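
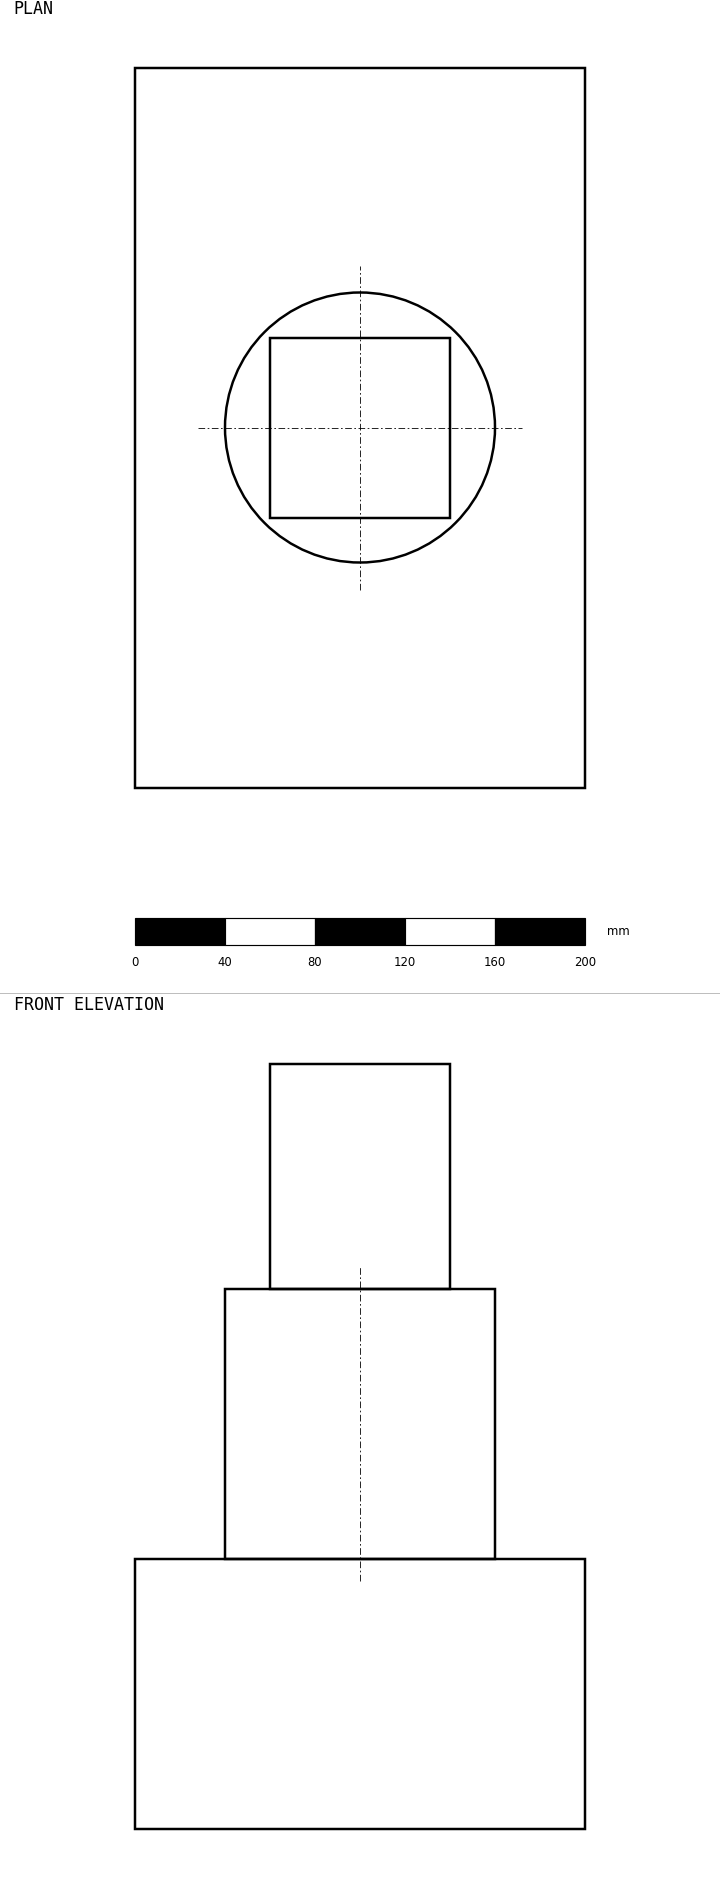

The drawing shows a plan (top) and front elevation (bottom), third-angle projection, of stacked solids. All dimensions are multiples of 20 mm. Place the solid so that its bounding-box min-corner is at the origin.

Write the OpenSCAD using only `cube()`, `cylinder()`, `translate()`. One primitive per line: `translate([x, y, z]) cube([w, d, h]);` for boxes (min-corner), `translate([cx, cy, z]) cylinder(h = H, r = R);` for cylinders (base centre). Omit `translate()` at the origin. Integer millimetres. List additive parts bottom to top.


cube([200, 320, 120]);
translate([100, 160, 120]) cylinder(h = 120, r = 60);
translate([60, 120, 240]) cube([80, 80, 100]);


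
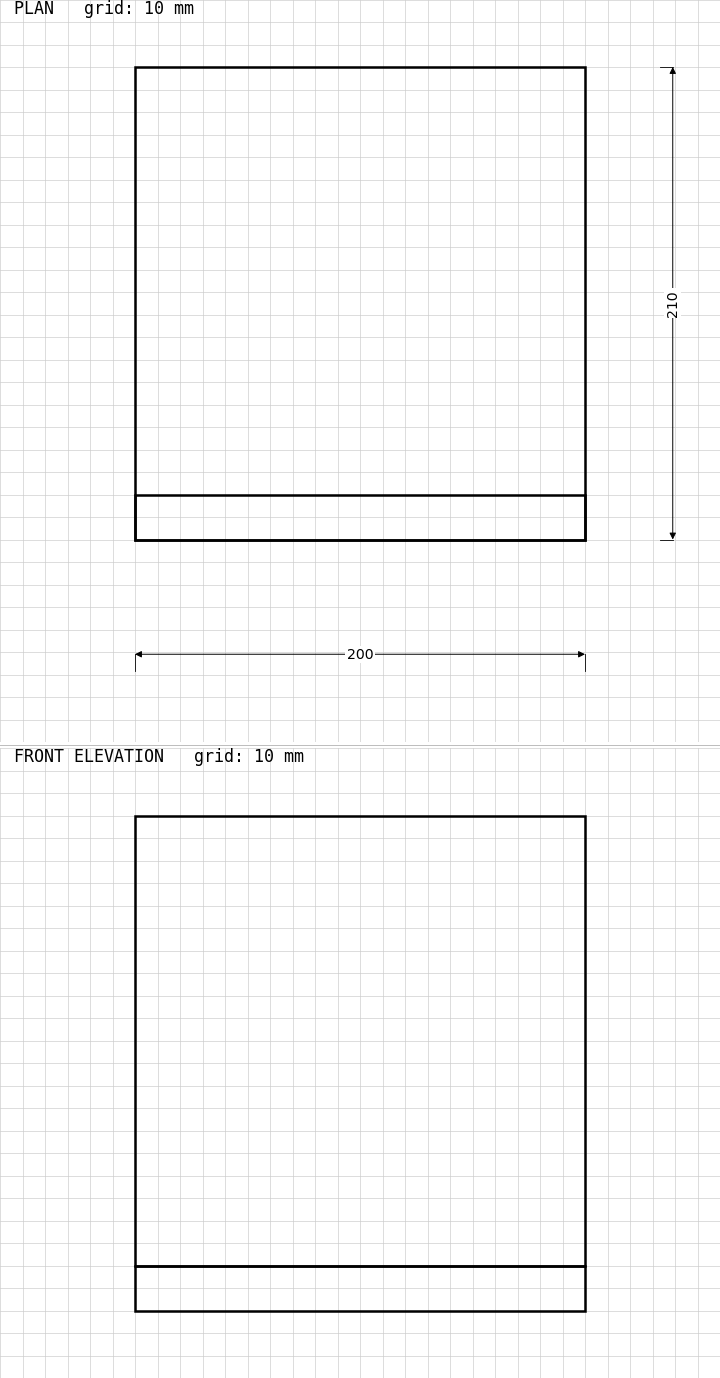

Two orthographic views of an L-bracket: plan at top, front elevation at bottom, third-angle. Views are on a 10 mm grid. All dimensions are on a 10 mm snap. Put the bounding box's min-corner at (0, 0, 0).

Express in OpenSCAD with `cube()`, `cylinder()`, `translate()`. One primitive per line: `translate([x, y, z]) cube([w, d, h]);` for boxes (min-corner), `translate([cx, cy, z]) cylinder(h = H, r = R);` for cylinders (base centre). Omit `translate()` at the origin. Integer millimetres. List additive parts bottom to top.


cube([200, 210, 20]);
translate([0, 0, 20]) cube([200, 20, 200]);


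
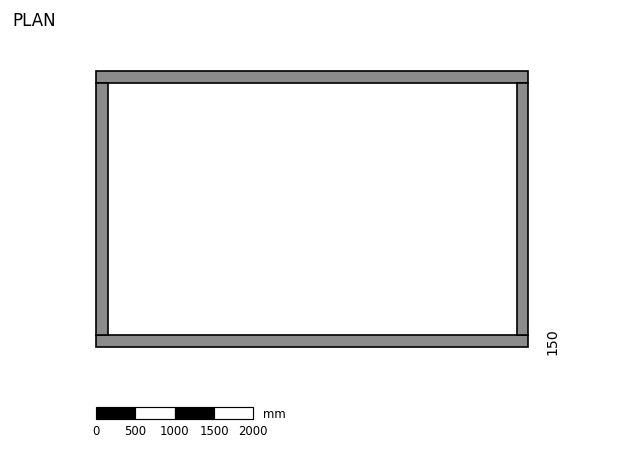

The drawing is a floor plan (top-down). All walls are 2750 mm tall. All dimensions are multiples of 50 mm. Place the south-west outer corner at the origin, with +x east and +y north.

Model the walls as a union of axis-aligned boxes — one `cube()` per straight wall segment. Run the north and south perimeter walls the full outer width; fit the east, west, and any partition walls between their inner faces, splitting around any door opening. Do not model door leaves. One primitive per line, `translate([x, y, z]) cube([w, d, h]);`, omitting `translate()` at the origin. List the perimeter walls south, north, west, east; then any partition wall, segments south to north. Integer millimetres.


cube([5500, 150, 2750]);
translate([0, 3350, 0]) cube([5500, 150, 2750]);
translate([0, 150, 0]) cube([150, 3200, 2750]);
translate([5350, 150, 0]) cube([150, 3200, 2750]);


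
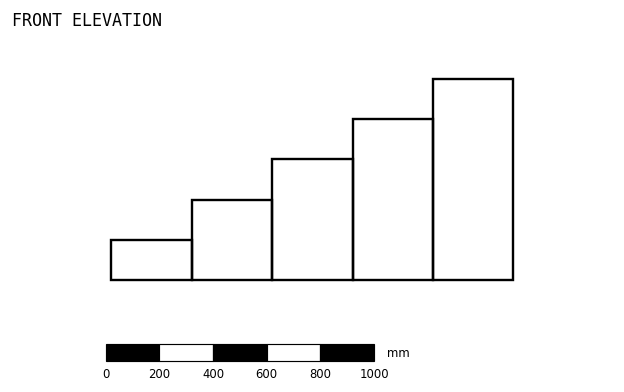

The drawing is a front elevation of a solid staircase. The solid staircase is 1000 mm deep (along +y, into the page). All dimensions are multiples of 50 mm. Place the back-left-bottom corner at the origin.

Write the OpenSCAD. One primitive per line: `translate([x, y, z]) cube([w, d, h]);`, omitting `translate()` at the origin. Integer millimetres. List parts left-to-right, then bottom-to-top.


cube([300, 1000, 150]);
translate([300, 0, 0]) cube([300, 1000, 300]);
translate([600, 0, 0]) cube([300, 1000, 450]);
translate([900, 0, 0]) cube([300, 1000, 600]);
translate([1200, 0, 0]) cube([300, 1000, 750]);


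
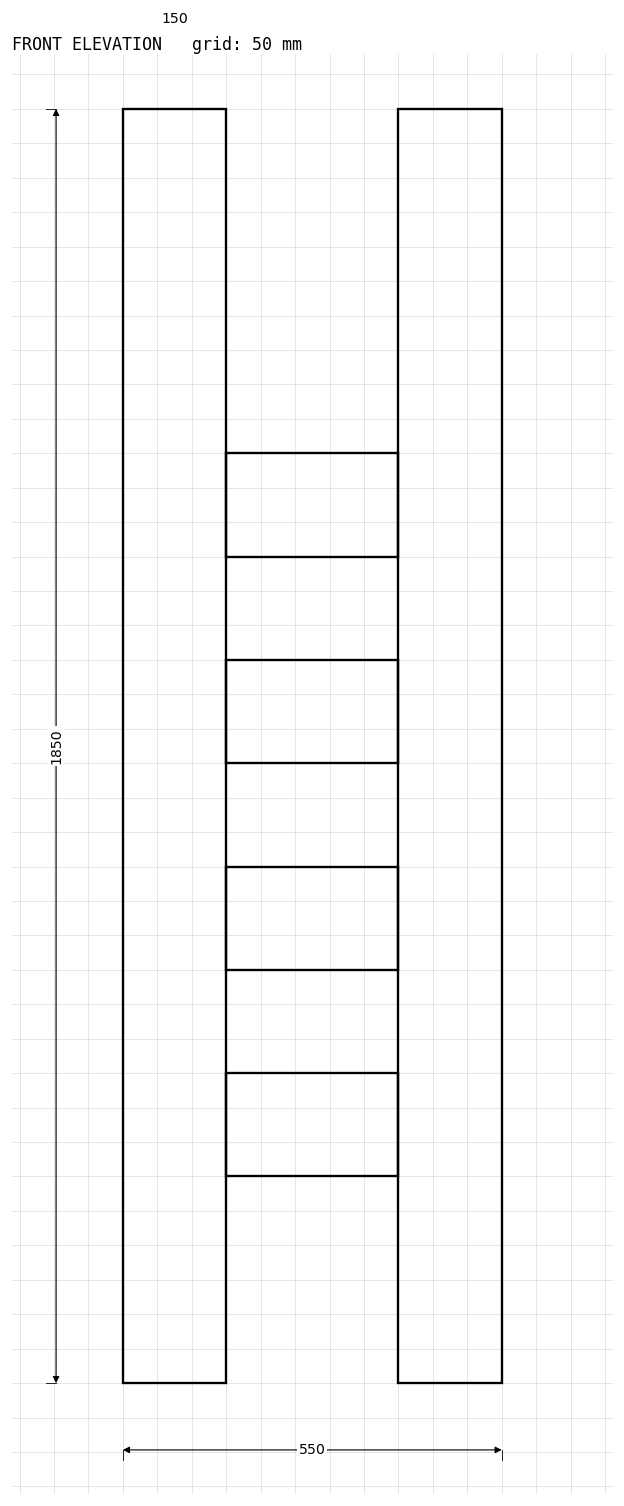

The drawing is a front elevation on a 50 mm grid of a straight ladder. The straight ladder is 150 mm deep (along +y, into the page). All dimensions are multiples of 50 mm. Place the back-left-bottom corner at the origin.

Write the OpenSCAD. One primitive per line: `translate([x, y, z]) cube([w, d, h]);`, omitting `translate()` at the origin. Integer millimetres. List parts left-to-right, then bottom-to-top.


cube([150, 150, 1850]);
translate([150, 0, 300]) cube([250, 150, 150]);
translate([150, 0, 600]) cube([250, 150, 150]);
translate([150, 0, 900]) cube([250, 150, 150]);
translate([150, 0, 1200]) cube([250, 150, 150]);
translate([400, 0, 0]) cube([150, 150, 1850]);


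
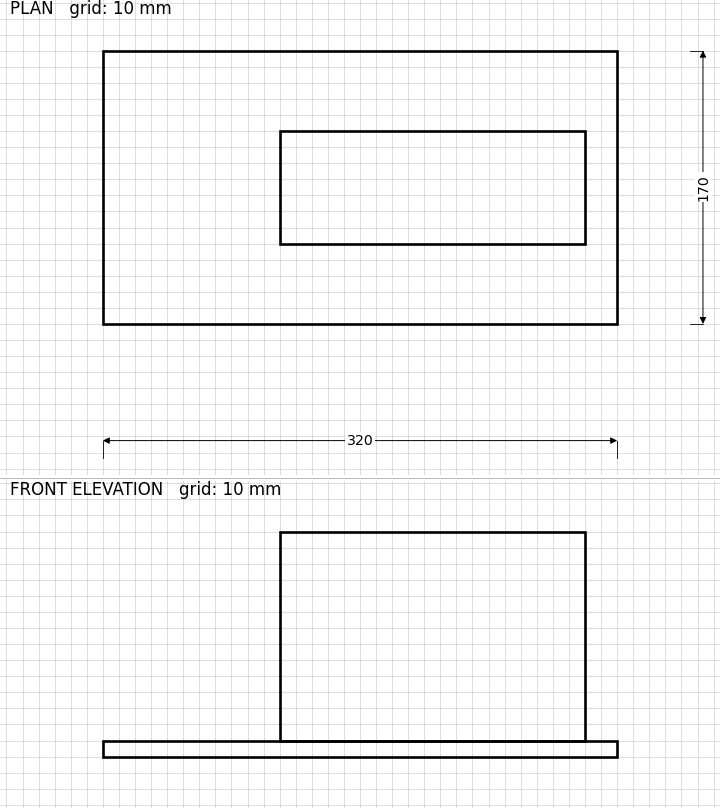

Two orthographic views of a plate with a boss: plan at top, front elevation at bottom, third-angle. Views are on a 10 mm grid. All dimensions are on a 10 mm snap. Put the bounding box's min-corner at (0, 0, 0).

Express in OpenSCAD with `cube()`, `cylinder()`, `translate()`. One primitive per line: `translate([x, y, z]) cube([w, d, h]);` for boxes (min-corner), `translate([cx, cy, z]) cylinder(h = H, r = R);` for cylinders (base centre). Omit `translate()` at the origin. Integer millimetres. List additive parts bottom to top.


cube([320, 170, 10]);
translate([110, 50, 10]) cube([190, 70, 130]);


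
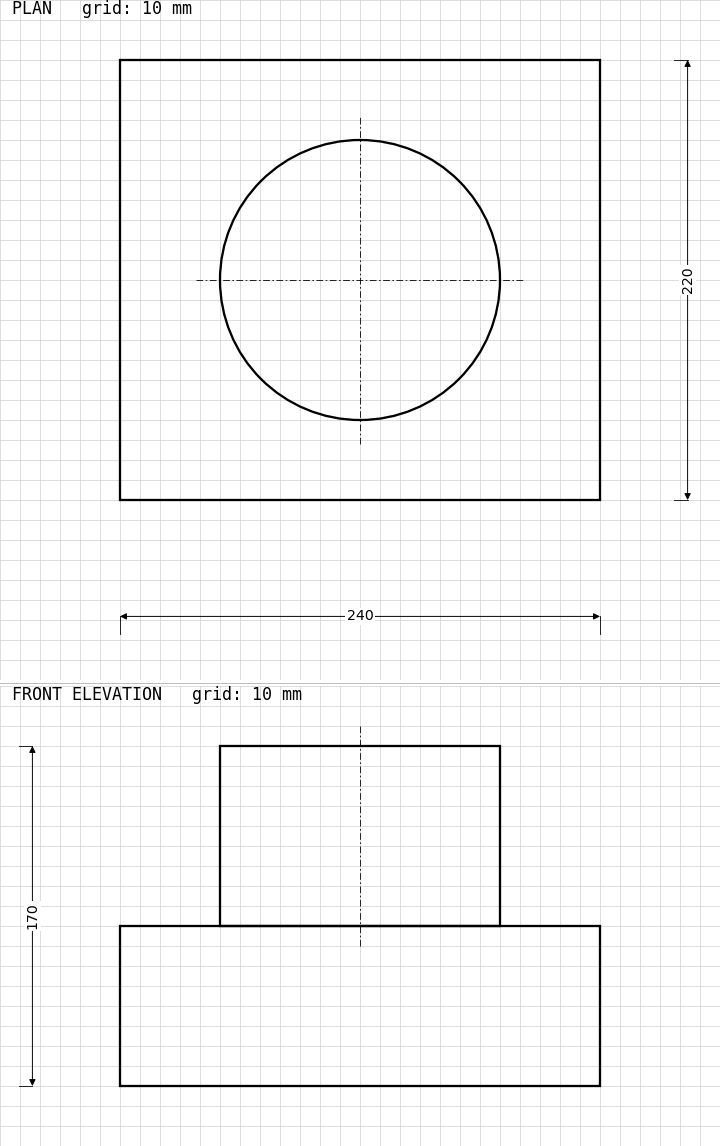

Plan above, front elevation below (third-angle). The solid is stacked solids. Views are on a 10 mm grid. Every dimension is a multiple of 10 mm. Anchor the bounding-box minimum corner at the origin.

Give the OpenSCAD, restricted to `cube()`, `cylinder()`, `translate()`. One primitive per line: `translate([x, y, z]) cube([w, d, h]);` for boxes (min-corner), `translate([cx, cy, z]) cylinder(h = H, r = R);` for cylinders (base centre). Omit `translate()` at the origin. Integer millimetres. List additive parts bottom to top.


cube([240, 220, 80]);
translate([120, 110, 80]) cylinder(h = 90, r = 70);


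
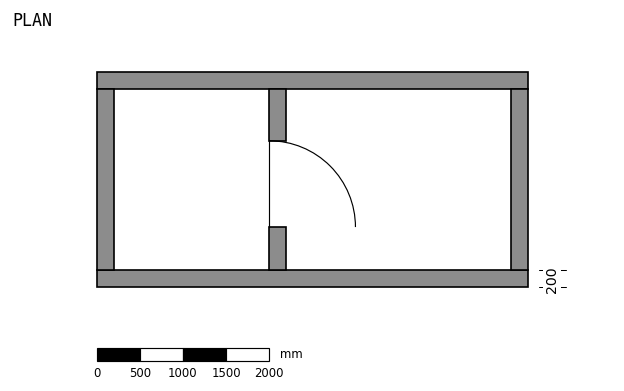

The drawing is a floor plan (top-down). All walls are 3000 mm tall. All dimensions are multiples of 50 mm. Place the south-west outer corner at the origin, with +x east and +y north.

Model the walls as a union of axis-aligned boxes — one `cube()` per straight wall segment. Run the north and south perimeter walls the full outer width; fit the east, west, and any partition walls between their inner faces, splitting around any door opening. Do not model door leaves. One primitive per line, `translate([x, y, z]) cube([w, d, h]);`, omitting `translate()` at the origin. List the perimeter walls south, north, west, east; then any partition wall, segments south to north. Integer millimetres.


cube([5000, 200, 3000]);
translate([0, 2300, 0]) cube([5000, 200, 3000]);
translate([0, 200, 0]) cube([200, 2100, 3000]);
translate([4800, 200, 0]) cube([200, 2100, 3000]);
translate([2000, 200, 0]) cube([200, 500, 3000]);
translate([2000, 1700, 0]) cube([200, 600, 3000]);


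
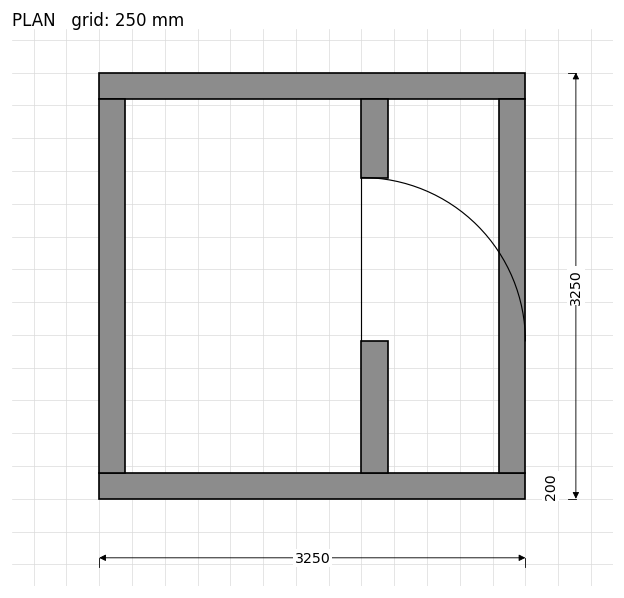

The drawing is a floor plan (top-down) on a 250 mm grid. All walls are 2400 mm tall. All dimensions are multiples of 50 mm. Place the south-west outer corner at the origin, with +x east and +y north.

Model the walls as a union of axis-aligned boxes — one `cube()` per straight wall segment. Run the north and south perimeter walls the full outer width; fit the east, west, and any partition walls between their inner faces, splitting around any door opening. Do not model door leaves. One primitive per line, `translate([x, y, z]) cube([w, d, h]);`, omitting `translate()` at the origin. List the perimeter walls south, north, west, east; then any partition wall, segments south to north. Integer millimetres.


cube([3250, 200, 2400]);
translate([0, 3050, 0]) cube([3250, 200, 2400]);
translate([0, 200, 0]) cube([200, 2850, 2400]);
translate([3050, 200, 0]) cube([200, 2850, 2400]);
translate([2000, 200, 0]) cube([200, 1000, 2400]);
translate([2000, 2450, 0]) cube([200, 600, 2400]);


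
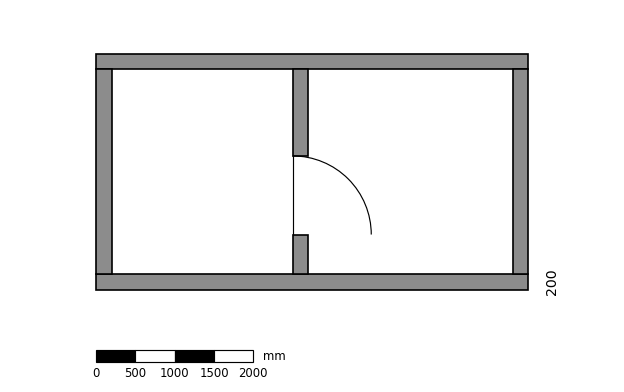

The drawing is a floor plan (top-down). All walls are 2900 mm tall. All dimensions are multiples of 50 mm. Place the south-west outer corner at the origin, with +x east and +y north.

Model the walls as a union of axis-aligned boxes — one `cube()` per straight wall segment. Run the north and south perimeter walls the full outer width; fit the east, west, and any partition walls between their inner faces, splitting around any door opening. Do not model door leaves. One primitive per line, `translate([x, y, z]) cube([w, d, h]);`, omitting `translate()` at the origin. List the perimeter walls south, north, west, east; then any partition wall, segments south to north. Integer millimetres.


cube([5500, 200, 2900]);
translate([0, 2800, 0]) cube([5500, 200, 2900]);
translate([0, 200, 0]) cube([200, 2600, 2900]);
translate([5300, 200, 0]) cube([200, 2600, 2900]);
translate([2500, 200, 0]) cube([200, 500, 2900]);
translate([2500, 1700, 0]) cube([200, 1100, 2900]);


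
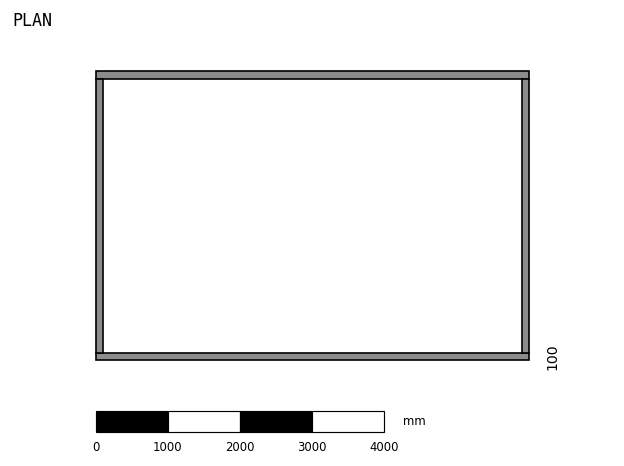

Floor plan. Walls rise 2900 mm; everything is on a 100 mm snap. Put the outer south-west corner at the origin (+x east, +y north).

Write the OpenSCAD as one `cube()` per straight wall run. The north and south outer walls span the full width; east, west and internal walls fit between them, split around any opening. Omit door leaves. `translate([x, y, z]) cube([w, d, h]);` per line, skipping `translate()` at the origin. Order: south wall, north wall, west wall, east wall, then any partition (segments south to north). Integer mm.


cube([6000, 100, 2900]);
translate([0, 3900, 0]) cube([6000, 100, 2900]);
translate([0, 100, 0]) cube([100, 3800, 2900]);
translate([5900, 100, 0]) cube([100, 3800, 2900]);


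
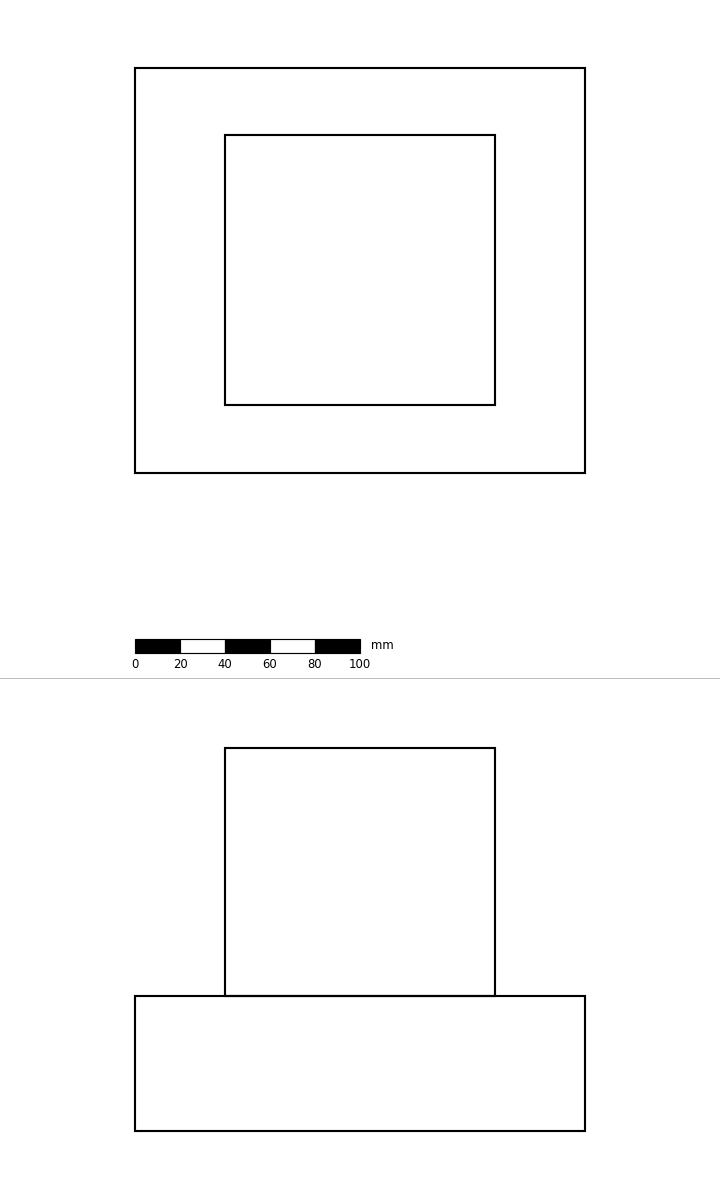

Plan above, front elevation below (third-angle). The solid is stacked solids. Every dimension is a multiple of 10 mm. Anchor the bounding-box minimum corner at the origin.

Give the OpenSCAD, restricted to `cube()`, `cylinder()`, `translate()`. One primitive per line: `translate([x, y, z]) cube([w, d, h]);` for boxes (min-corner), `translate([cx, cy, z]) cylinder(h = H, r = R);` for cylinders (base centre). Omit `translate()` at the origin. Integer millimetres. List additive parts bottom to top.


cube([200, 180, 60]);
translate([40, 30, 60]) cube([120, 120, 110]);


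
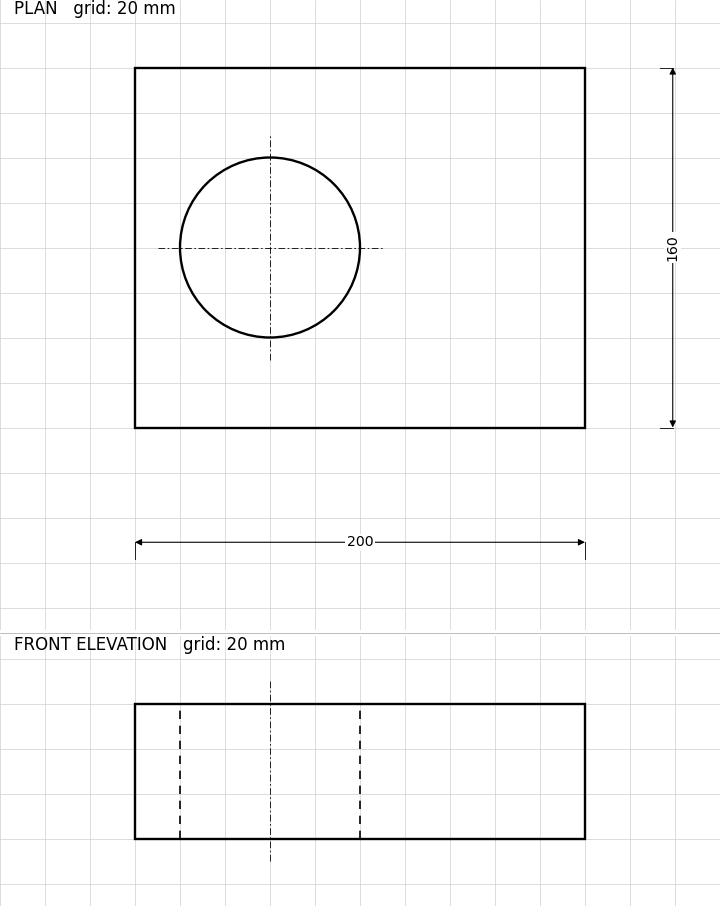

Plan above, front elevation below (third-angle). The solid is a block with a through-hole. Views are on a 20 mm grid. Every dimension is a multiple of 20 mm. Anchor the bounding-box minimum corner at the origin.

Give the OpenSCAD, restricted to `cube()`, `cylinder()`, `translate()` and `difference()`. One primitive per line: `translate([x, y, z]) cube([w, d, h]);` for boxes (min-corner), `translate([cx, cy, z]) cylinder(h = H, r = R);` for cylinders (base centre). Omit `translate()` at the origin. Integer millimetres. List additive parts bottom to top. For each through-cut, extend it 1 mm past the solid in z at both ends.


difference() {
  cube([200, 160, 60]);
  translate([60, 80, -1]) cylinder(h = 62, r = 40);
}


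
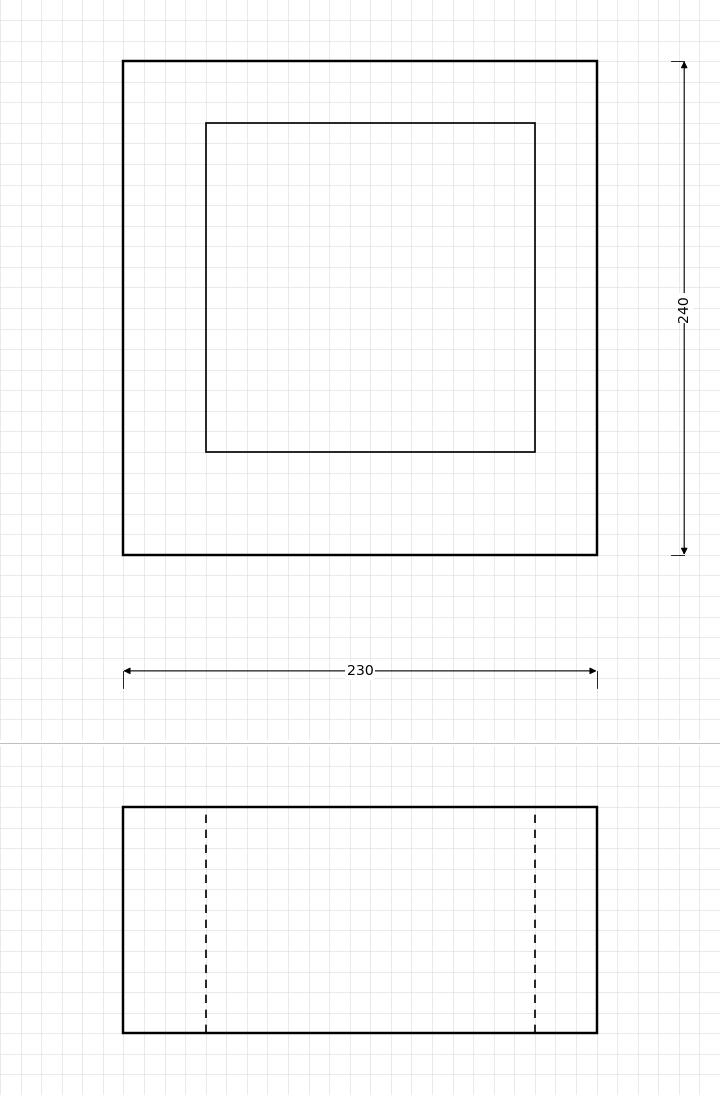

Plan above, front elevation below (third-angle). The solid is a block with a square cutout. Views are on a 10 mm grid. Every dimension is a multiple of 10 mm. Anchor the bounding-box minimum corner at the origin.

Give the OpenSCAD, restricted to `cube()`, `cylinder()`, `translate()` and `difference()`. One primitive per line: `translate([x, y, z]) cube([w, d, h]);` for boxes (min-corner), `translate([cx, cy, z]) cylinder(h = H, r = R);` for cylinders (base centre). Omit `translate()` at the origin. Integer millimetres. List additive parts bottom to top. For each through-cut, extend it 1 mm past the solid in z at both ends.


difference() {
  cube([230, 240, 110]);
  translate([40, 50, -1]) cube([160, 160, 112]);
}


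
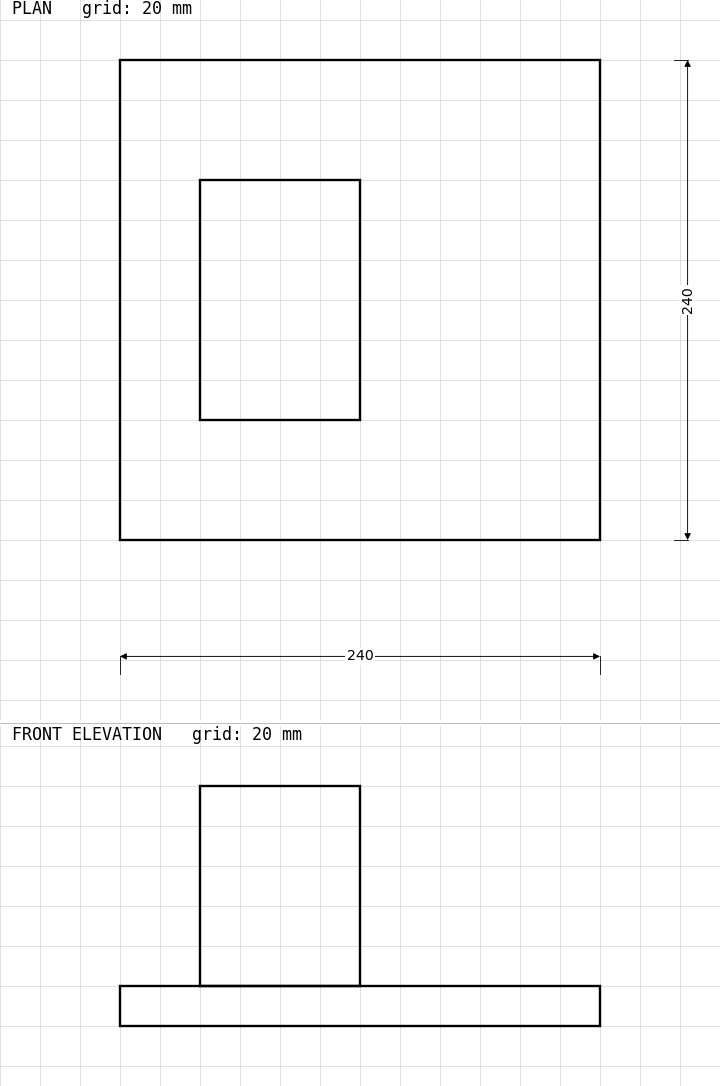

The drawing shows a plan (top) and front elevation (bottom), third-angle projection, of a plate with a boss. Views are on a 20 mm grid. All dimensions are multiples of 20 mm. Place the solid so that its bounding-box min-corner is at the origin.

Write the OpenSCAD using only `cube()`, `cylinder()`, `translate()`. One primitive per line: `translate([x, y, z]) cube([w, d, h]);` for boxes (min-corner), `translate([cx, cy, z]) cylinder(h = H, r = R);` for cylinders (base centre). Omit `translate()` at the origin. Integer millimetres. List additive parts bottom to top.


cube([240, 240, 20]);
translate([40, 60, 20]) cube([80, 120, 100]);


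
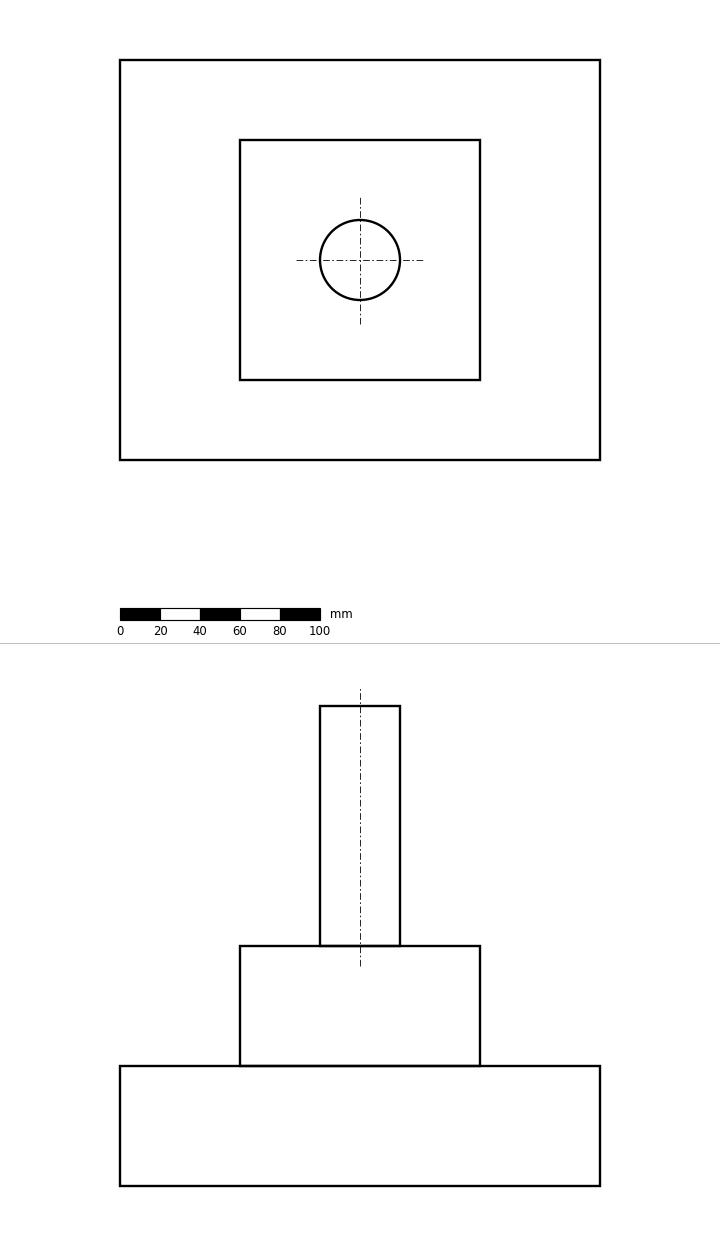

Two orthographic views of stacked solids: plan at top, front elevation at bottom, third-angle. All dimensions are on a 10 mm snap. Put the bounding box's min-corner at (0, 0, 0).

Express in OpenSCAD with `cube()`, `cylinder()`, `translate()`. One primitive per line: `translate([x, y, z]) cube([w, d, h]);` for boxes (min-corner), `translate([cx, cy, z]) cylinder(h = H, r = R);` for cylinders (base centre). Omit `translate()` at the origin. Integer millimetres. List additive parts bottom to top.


cube([240, 200, 60]);
translate([60, 40, 60]) cube([120, 120, 60]);
translate([120, 100, 120]) cylinder(h = 120, r = 20);


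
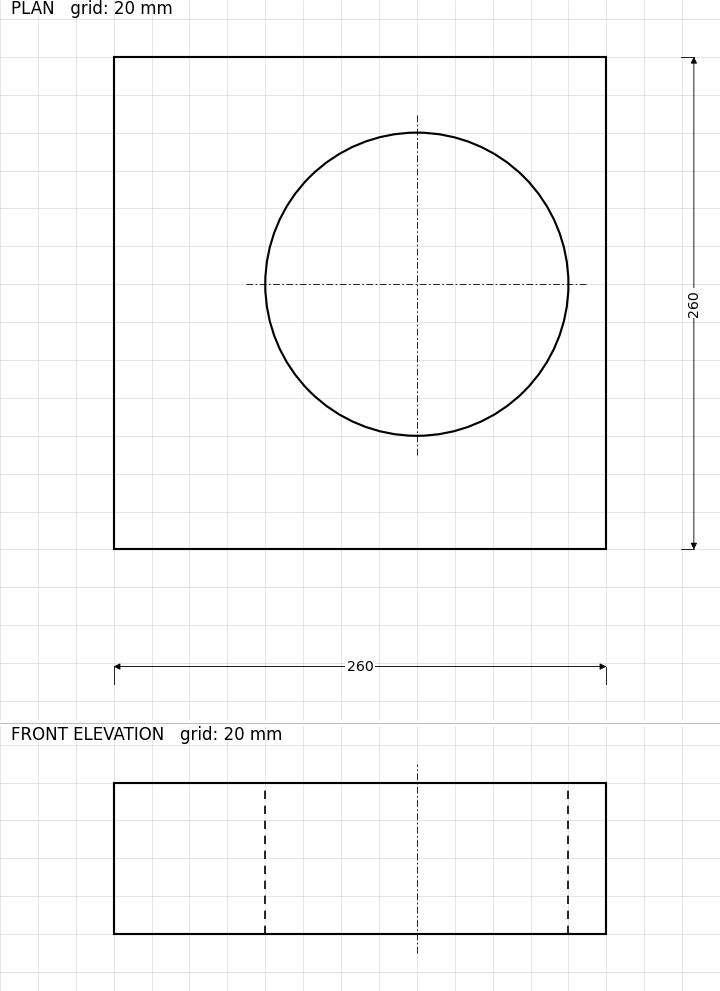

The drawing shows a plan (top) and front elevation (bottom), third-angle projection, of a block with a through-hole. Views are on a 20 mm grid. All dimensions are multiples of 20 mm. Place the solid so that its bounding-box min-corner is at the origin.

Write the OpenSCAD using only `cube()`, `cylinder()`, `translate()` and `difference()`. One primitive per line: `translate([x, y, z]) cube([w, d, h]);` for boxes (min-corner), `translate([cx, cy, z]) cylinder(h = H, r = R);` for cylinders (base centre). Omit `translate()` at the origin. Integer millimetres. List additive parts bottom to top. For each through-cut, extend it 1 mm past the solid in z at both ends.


difference() {
  cube([260, 260, 80]);
  translate([160, 140, -1]) cylinder(h = 82, r = 80);
}


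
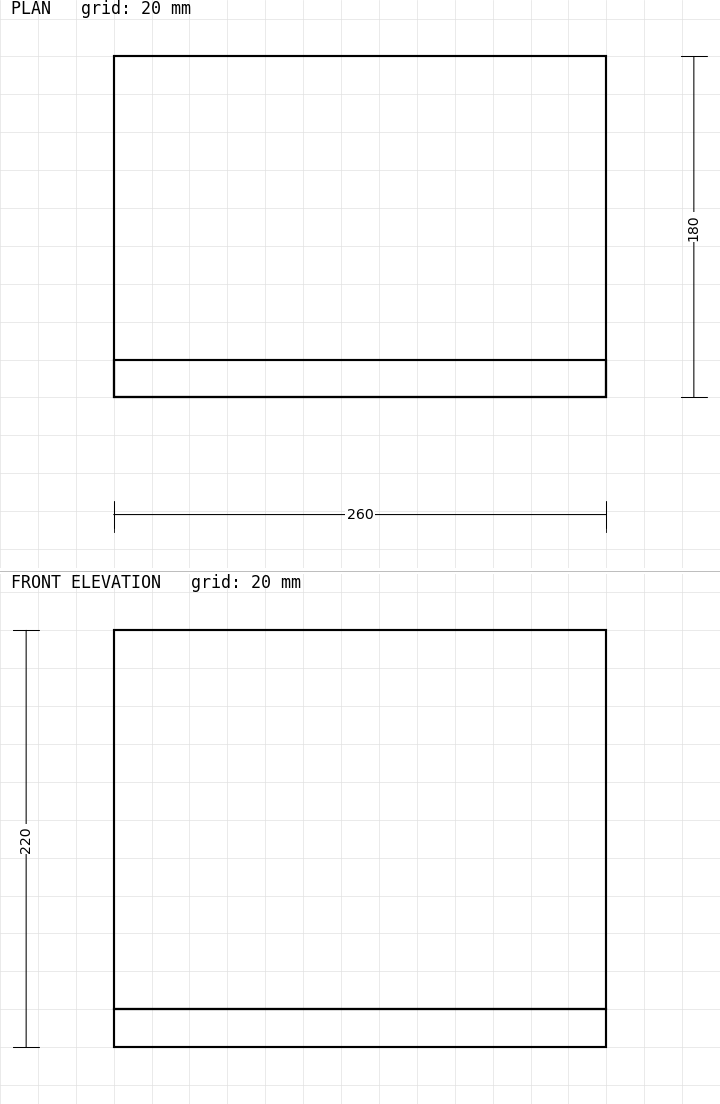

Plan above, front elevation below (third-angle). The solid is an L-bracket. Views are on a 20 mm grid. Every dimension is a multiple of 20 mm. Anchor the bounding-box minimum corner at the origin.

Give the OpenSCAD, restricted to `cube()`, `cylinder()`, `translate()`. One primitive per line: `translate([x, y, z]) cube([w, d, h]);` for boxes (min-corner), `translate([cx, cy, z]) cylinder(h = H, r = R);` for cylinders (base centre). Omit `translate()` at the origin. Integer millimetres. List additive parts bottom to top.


cube([260, 180, 20]);
translate([0, 0, 20]) cube([260, 20, 200]);


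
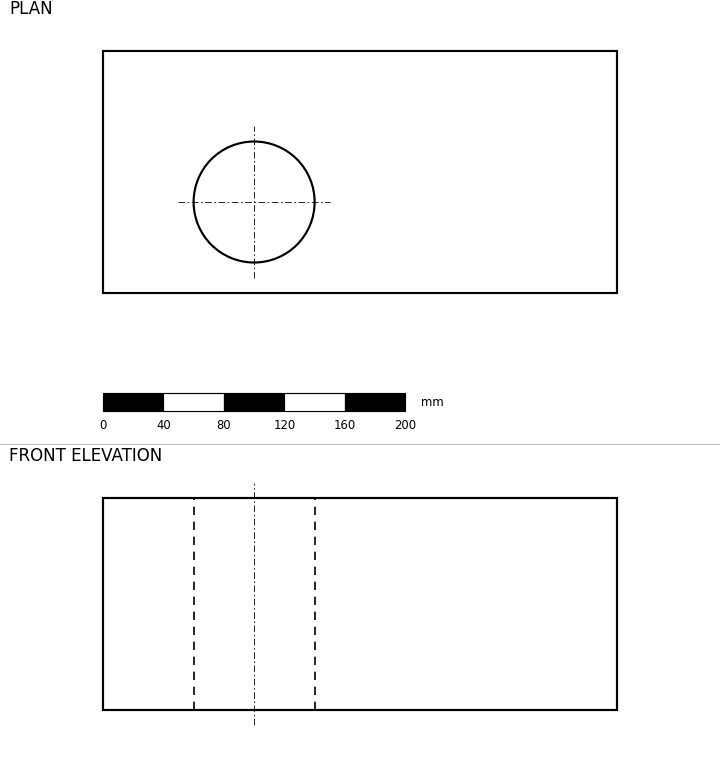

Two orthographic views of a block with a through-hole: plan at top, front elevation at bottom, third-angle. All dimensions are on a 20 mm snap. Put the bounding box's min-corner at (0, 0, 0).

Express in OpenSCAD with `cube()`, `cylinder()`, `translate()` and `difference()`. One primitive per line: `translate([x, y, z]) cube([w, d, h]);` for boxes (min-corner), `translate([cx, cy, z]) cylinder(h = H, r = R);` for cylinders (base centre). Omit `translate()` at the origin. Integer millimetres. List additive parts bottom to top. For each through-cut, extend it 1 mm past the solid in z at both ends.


difference() {
  cube([340, 160, 140]);
  translate([100, 60, -1]) cylinder(h = 142, r = 40);
}


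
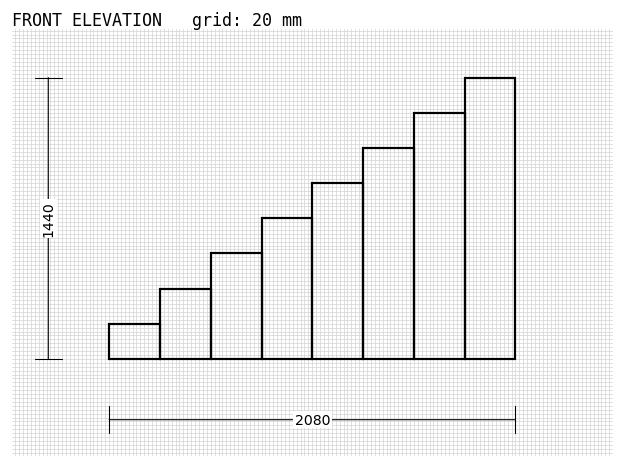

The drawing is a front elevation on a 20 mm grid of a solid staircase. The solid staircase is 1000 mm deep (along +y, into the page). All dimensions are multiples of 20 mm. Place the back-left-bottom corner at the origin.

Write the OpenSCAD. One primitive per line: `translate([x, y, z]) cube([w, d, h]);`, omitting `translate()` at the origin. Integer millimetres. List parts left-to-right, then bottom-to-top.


cube([260, 1000, 180]);
translate([260, 0, 0]) cube([260, 1000, 360]);
translate([520, 0, 0]) cube([260, 1000, 540]);
translate([780, 0, 0]) cube([260, 1000, 720]);
translate([1040, 0, 0]) cube([260, 1000, 900]);
translate([1300, 0, 0]) cube([260, 1000, 1080]);
translate([1560, 0, 0]) cube([260, 1000, 1260]);
translate([1820, 0, 0]) cube([260, 1000, 1440]);


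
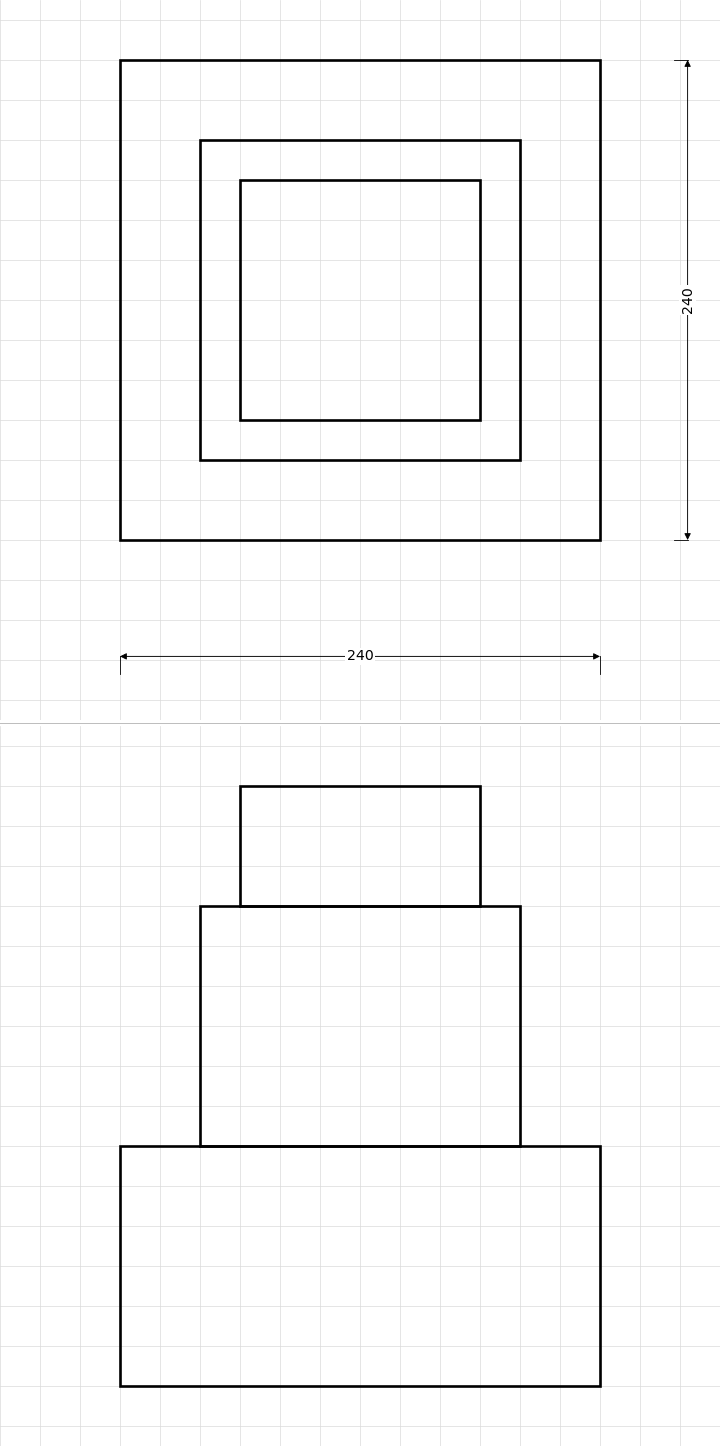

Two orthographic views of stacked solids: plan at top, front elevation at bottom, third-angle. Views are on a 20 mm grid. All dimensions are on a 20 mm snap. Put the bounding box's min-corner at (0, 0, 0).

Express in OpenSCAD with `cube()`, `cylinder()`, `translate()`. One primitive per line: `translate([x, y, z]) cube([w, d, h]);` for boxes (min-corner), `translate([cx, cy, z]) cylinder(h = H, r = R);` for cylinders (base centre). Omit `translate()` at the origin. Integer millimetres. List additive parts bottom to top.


cube([240, 240, 120]);
translate([40, 40, 120]) cube([160, 160, 120]);
translate([60, 60, 240]) cube([120, 120, 60]);


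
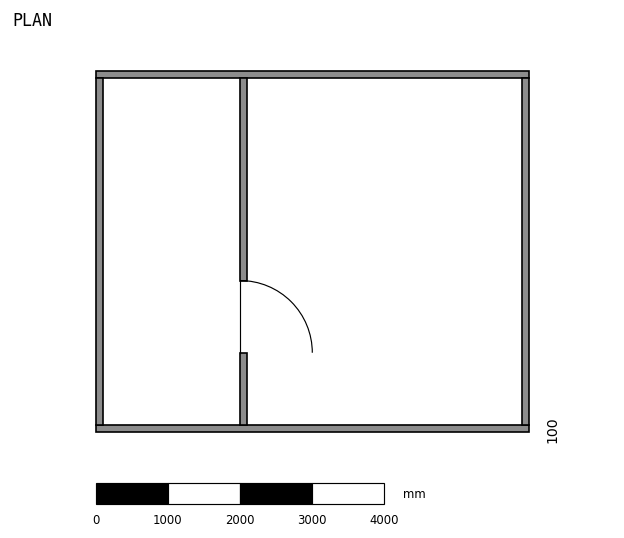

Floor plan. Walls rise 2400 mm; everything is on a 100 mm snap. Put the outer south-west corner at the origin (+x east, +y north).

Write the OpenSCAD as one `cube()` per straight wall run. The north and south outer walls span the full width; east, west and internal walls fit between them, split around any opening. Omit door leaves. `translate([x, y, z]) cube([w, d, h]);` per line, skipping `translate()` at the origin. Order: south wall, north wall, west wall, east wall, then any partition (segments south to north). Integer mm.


cube([6000, 100, 2400]);
translate([0, 4900, 0]) cube([6000, 100, 2400]);
translate([0, 100, 0]) cube([100, 4800, 2400]);
translate([5900, 100, 0]) cube([100, 4800, 2400]);
translate([2000, 100, 0]) cube([100, 1000, 2400]);
translate([2000, 2100, 0]) cube([100, 2800, 2400]);


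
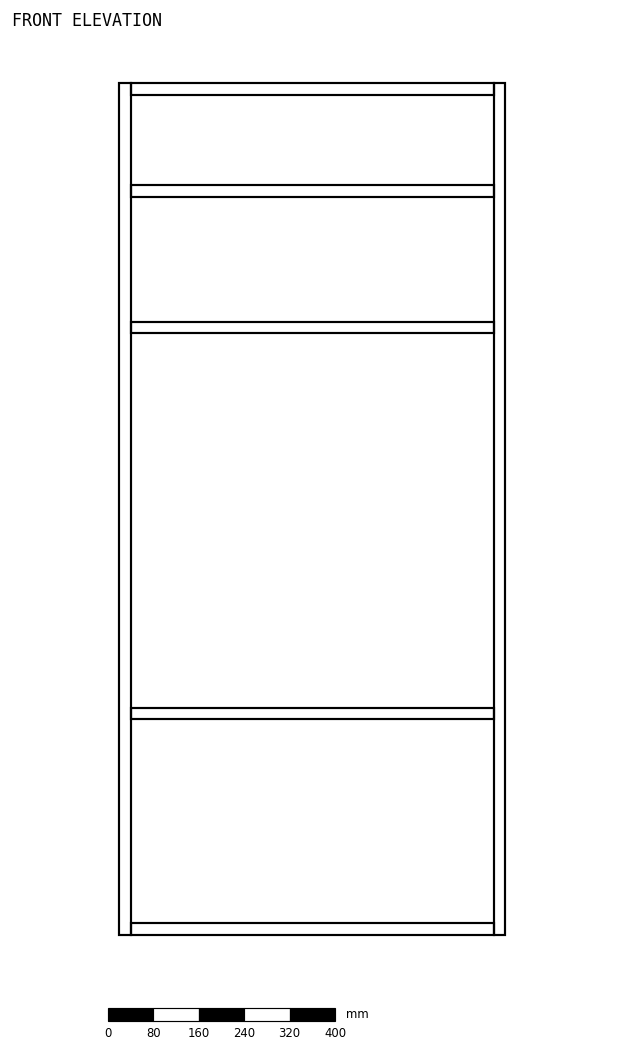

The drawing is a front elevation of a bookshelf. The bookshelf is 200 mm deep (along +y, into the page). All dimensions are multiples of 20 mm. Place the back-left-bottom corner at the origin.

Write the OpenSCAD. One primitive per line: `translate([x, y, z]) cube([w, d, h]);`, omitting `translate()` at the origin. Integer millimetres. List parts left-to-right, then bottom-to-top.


cube([20, 200, 1500]);
translate([20, 0, 0]) cube([640, 200, 20]);
translate([20, 0, 380]) cube([640, 200, 20]);
translate([20, 0, 1060]) cube([640, 200, 20]);
translate([20, 0, 1300]) cube([640, 200, 20]);
translate([20, 0, 1480]) cube([640, 200, 20]);
translate([660, 0, 0]) cube([20, 200, 1500]);


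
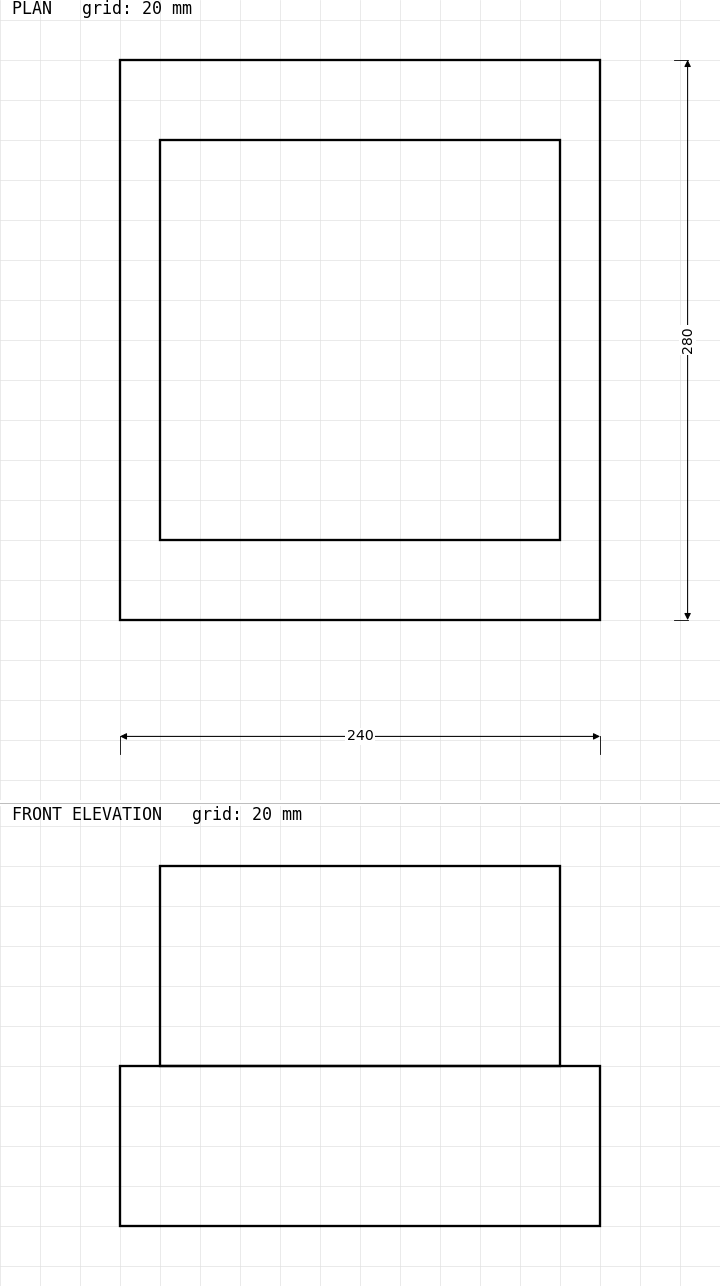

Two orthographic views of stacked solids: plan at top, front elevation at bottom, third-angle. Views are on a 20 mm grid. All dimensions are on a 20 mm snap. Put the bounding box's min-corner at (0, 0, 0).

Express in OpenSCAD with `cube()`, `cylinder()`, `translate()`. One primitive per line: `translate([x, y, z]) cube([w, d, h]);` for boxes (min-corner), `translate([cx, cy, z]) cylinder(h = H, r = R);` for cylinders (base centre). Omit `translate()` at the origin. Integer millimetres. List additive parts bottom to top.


cube([240, 280, 80]);
translate([20, 40, 80]) cube([200, 200, 100]);


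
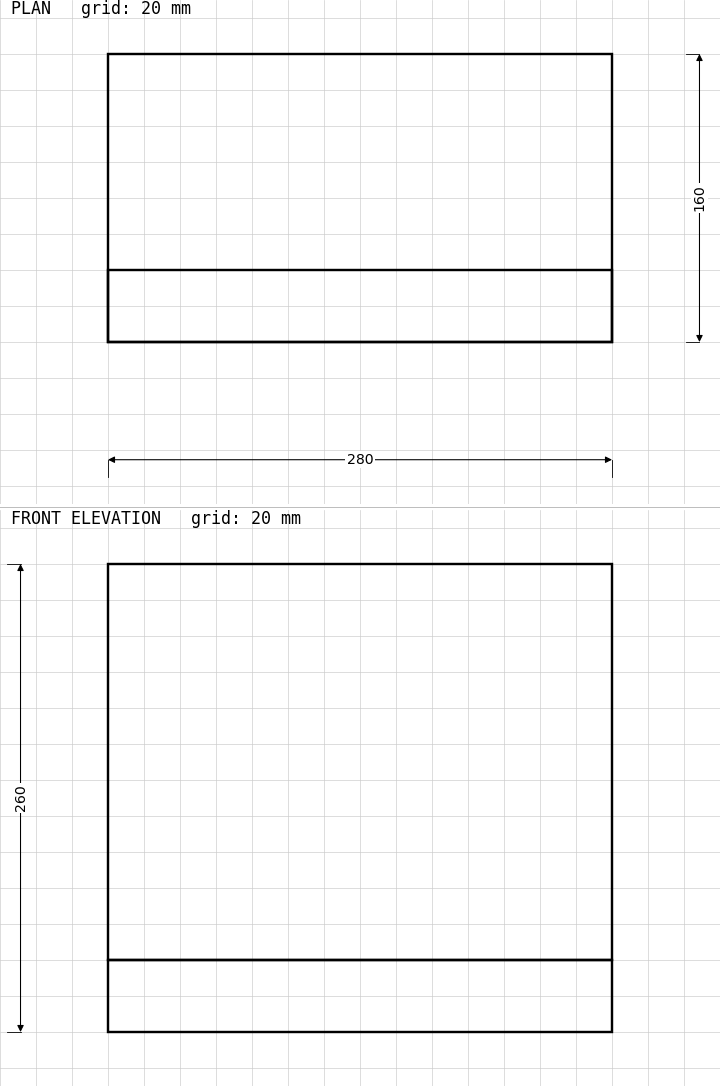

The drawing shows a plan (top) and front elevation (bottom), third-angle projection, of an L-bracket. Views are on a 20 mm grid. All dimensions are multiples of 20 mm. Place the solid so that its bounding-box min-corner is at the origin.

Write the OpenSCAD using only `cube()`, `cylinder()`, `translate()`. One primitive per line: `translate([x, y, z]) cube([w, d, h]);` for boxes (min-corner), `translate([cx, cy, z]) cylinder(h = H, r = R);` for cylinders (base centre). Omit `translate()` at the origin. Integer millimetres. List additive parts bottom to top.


cube([280, 160, 40]);
translate([0, 0, 40]) cube([280, 40, 220]);


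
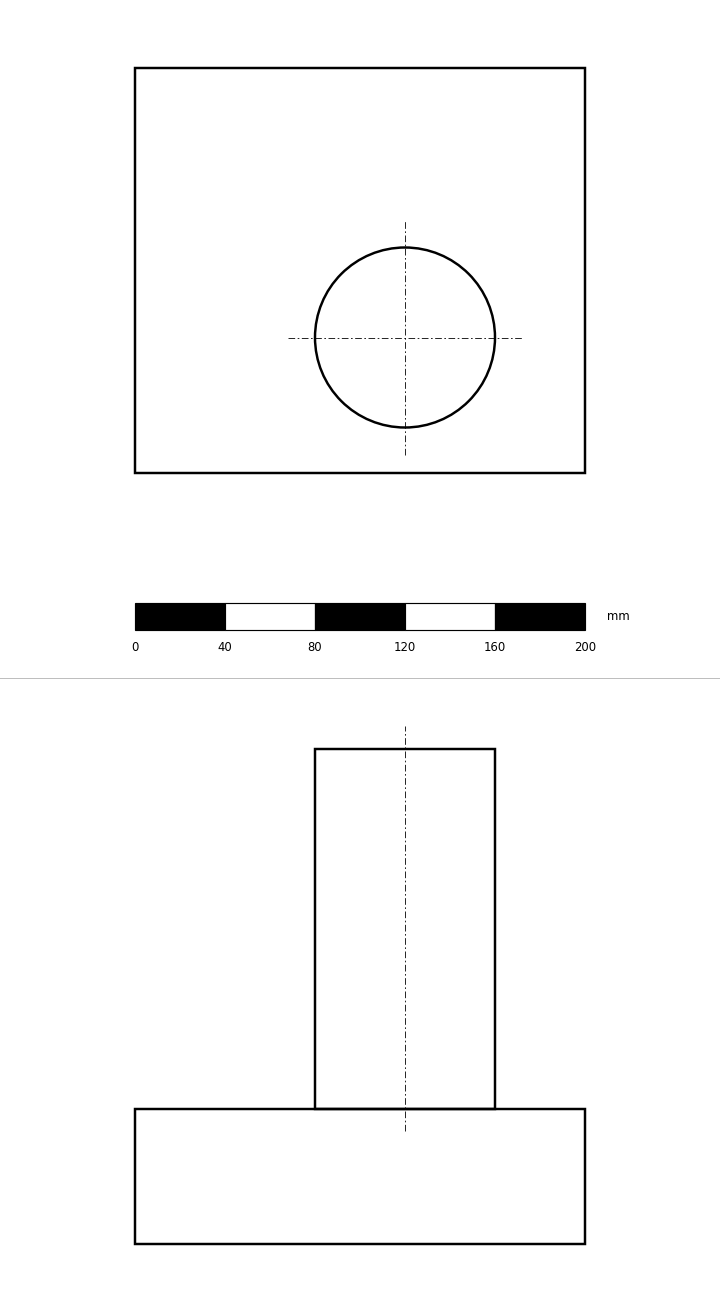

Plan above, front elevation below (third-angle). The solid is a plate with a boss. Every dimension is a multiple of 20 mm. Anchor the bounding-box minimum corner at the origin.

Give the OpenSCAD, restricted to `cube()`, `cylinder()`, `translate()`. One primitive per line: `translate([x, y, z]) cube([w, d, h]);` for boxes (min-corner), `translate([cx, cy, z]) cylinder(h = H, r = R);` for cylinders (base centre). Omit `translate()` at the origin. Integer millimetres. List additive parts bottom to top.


cube([200, 180, 60]);
translate([120, 60, 60]) cylinder(h = 160, r = 40);


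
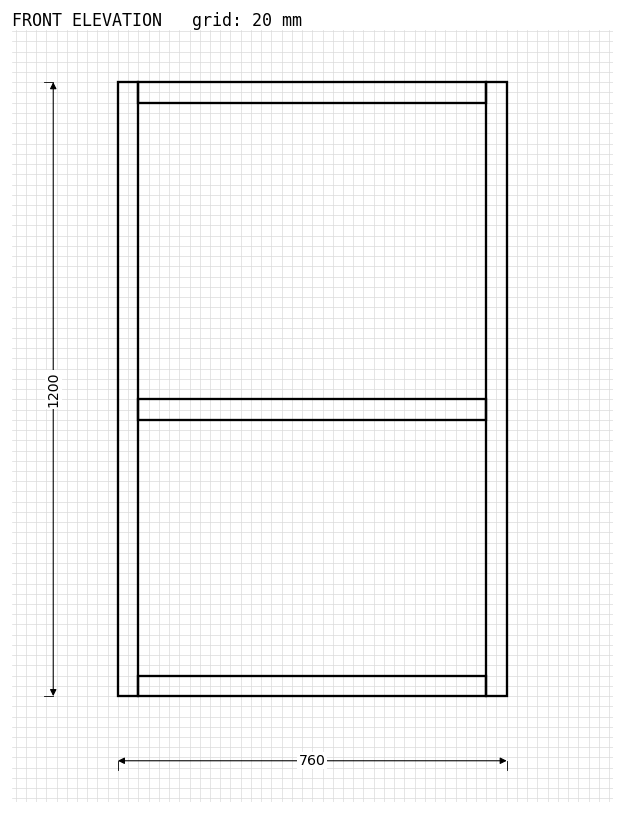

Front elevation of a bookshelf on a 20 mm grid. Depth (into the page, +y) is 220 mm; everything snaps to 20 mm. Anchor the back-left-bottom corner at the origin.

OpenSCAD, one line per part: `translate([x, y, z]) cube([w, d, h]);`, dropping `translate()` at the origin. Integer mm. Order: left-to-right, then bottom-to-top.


cube([40, 220, 1200]);
translate([40, 0, 0]) cube([680, 220, 40]);
translate([40, 0, 540]) cube([680, 220, 40]);
translate([40, 0, 1160]) cube([680, 220, 40]);
translate([720, 0, 0]) cube([40, 220, 1200]);


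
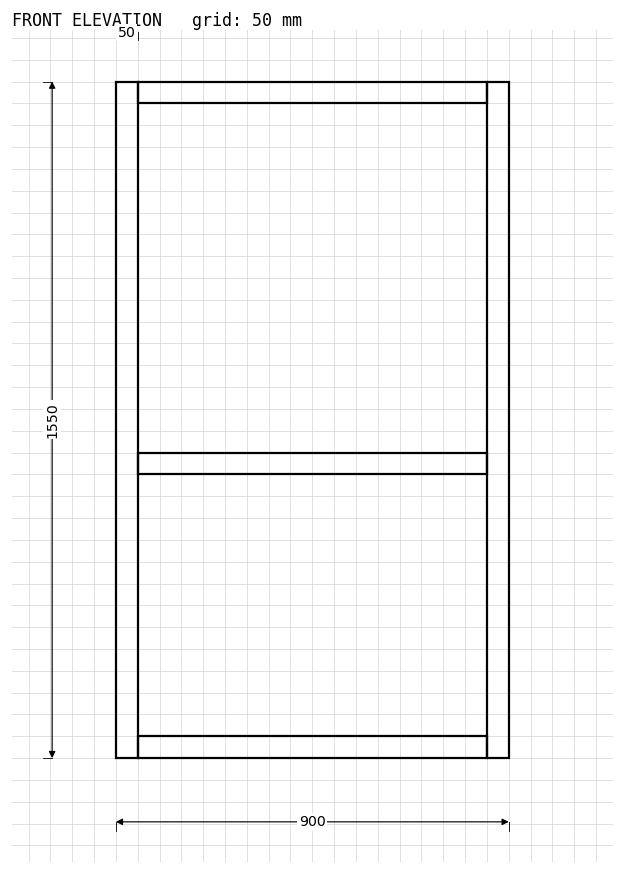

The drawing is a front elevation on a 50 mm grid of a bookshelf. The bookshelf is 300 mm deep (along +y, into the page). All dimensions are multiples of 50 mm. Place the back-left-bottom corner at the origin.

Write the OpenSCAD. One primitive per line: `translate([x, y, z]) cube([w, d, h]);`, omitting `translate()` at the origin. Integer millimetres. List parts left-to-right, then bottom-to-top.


cube([50, 300, 1550]);
translate([50, 0, 0]) cube([800, 300, 50]);
translate([50, 0, 650]) cube([800, 300, 50]);
translate([50, 0, 1500]) cube([800, 300, 50]);
translate([850, 0, 0]) cube([50, 300, 1550]);


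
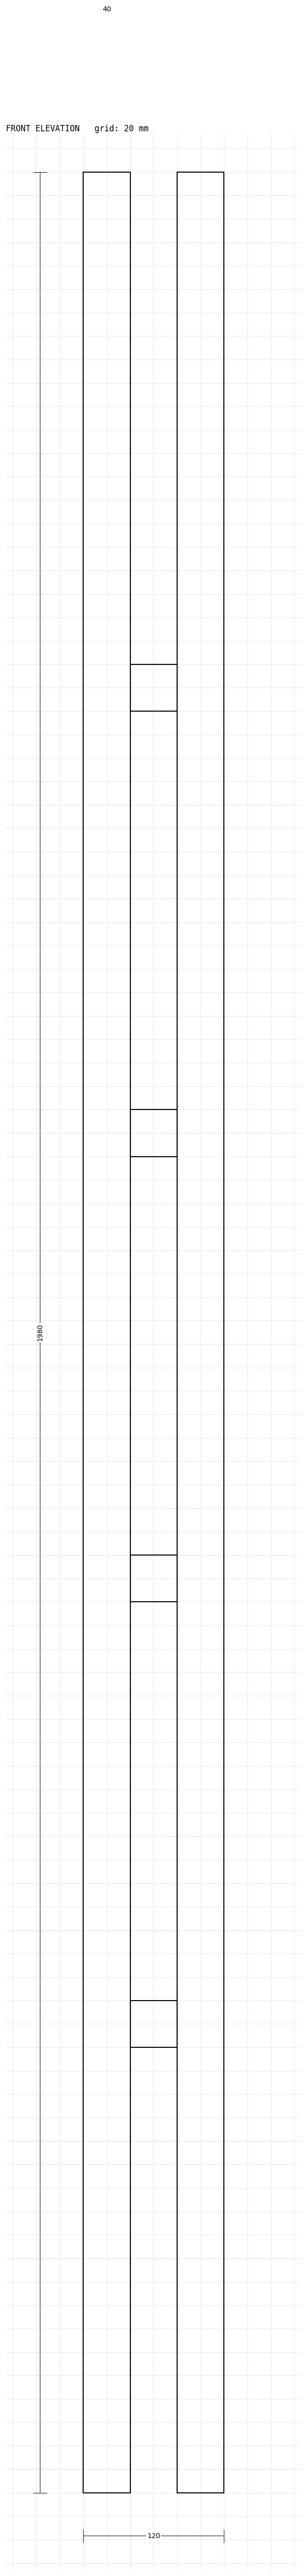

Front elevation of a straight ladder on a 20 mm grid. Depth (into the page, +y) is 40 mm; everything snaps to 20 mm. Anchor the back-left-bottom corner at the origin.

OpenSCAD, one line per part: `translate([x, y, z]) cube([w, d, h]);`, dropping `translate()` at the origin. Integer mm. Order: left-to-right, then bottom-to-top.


cube([40, 40, 1980]);
translate([40, 0, 380]) cube([40, 40, 40]);
translate([40, 0, 760]) cube([40, 40, 40]);
translate([40, 0, 1140]) cube([40, 40, 40]);
translate([40, 0, 1520]) cube([40, 40, 40]);
translate([80, 0, 0]) cube([40, 40, 1980]);


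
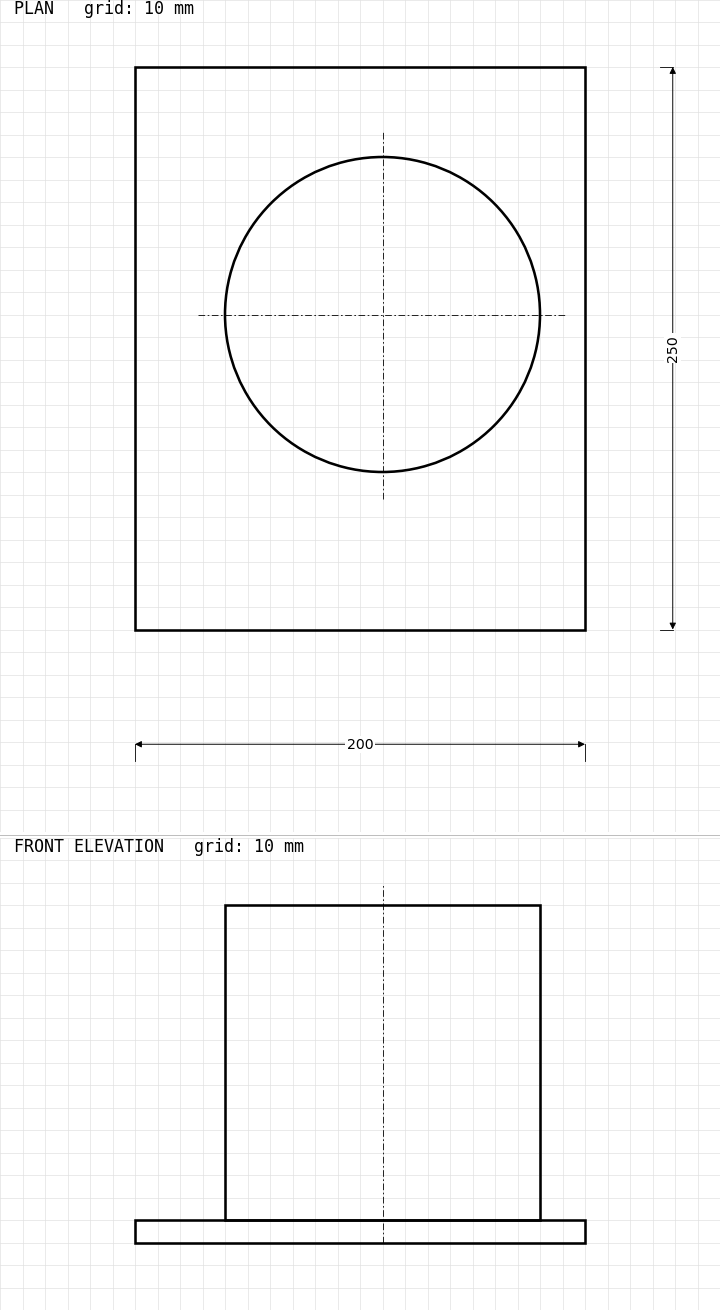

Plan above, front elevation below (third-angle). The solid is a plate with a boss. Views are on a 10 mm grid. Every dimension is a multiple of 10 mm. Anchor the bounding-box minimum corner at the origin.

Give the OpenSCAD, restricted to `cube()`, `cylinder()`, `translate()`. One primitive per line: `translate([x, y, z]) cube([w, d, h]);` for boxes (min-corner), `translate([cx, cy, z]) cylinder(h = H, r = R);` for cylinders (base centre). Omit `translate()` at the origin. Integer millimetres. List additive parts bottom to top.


cube([200, 250, 10]);
translate([110, 140, 10]) cylinder(h = 140, r = 70);


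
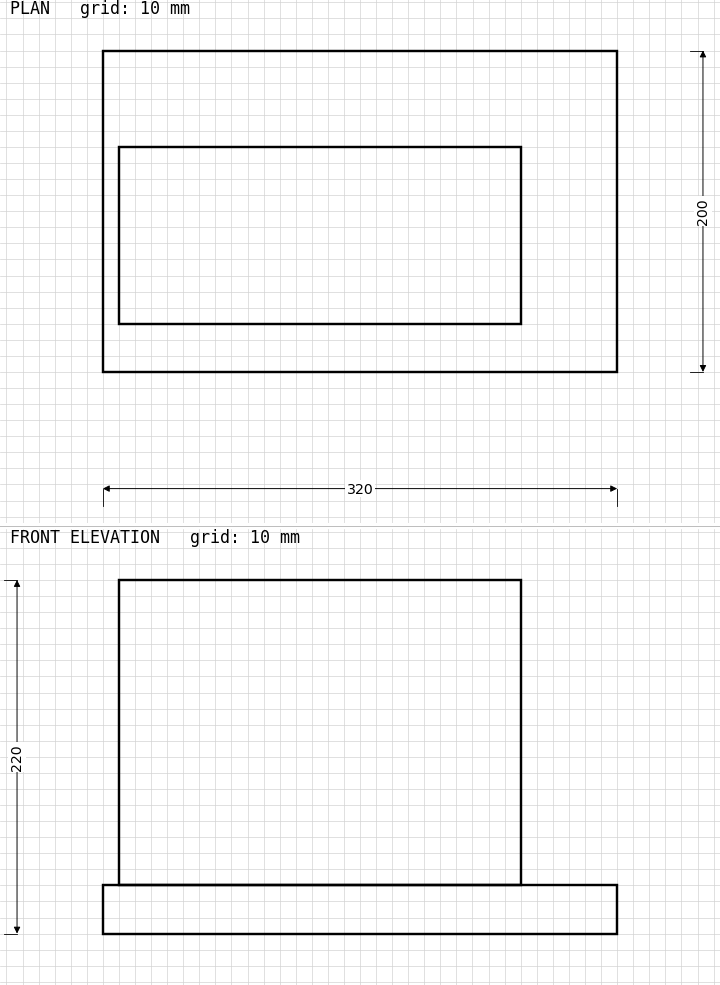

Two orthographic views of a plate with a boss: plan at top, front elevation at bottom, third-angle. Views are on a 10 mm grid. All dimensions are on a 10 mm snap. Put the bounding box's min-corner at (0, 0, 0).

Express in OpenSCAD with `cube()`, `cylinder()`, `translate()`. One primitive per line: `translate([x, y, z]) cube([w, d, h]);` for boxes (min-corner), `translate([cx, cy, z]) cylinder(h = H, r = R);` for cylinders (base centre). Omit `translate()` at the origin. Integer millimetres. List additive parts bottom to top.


cube([320, 200, 30]);
translate([10, 30, 30]) cube([250, 110, 190]);


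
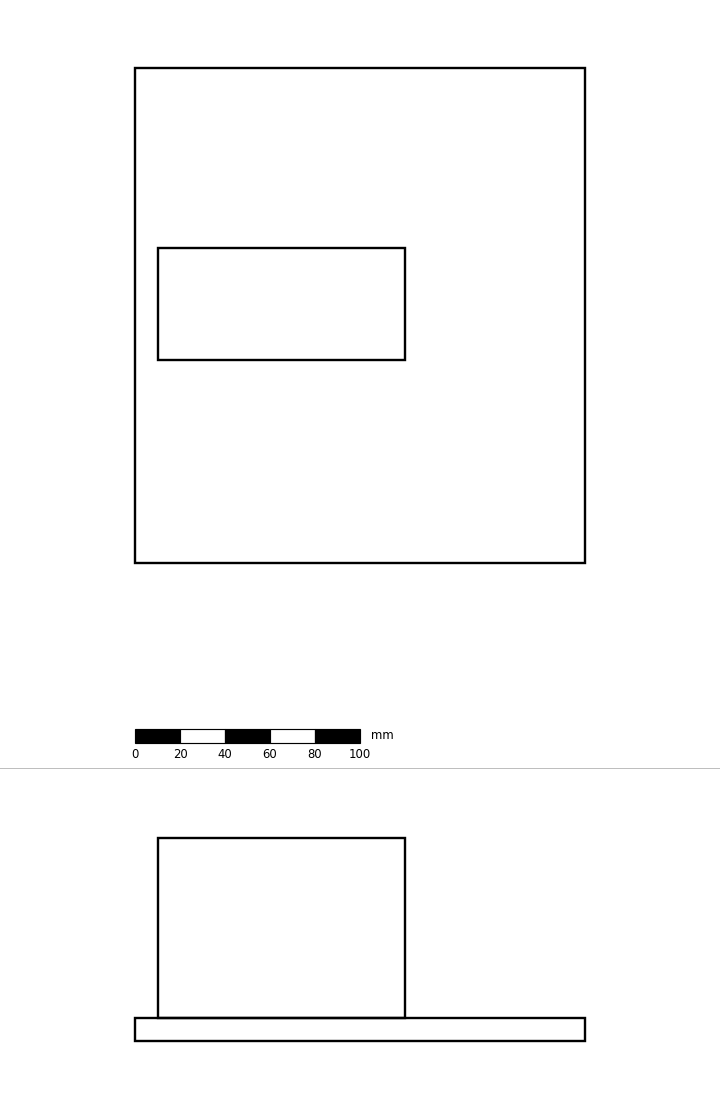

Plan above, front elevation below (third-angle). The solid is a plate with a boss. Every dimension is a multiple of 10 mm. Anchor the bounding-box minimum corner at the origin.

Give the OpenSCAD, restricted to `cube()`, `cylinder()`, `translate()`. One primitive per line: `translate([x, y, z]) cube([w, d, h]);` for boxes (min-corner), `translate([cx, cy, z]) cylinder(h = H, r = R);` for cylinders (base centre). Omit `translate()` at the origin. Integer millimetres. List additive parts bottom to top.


cube([200, 220, 10]);
translate([10, 90, 10]) cube([110, 50, 80]);


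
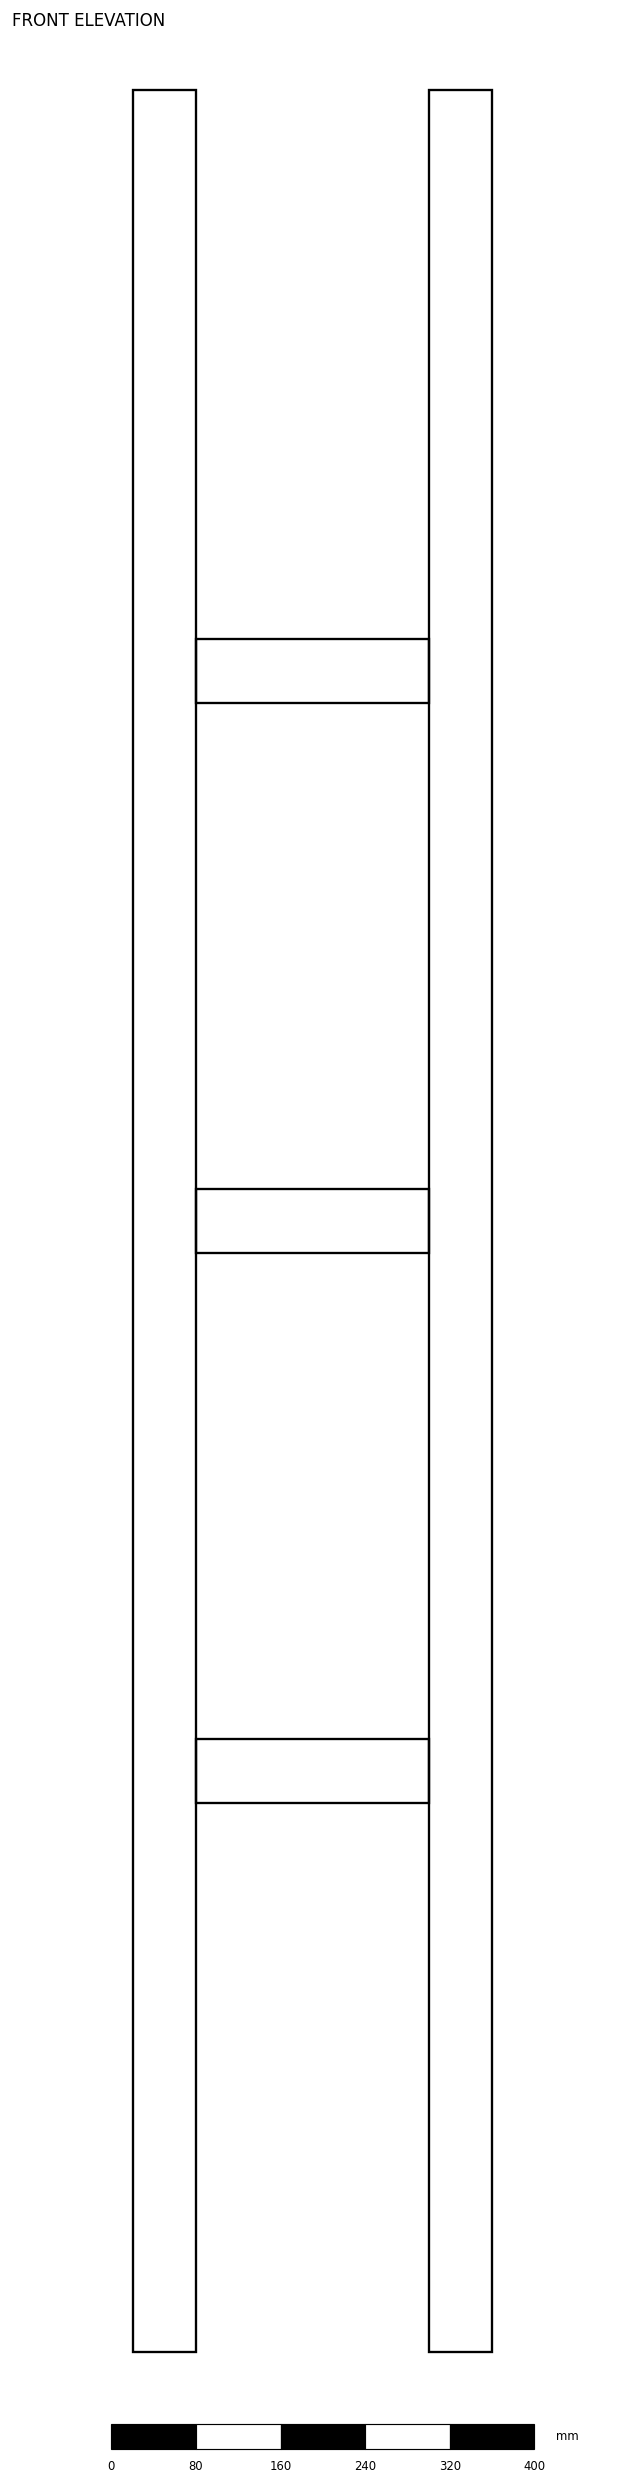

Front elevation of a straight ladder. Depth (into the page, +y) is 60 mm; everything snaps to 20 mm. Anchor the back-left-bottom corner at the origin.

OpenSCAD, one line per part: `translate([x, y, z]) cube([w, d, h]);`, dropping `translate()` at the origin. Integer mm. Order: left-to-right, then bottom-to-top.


cube([60, 60, 2140]);
translate([60, 0, 520]) cube([220, 60, 60]);
translate([60, 0, 1040]) cube([220, 60, 60]);
translate([60, 0, 1560]) cube([220, 60, 60]);
translate([280, 0, 0]) cube([60, 60, 2140]);
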